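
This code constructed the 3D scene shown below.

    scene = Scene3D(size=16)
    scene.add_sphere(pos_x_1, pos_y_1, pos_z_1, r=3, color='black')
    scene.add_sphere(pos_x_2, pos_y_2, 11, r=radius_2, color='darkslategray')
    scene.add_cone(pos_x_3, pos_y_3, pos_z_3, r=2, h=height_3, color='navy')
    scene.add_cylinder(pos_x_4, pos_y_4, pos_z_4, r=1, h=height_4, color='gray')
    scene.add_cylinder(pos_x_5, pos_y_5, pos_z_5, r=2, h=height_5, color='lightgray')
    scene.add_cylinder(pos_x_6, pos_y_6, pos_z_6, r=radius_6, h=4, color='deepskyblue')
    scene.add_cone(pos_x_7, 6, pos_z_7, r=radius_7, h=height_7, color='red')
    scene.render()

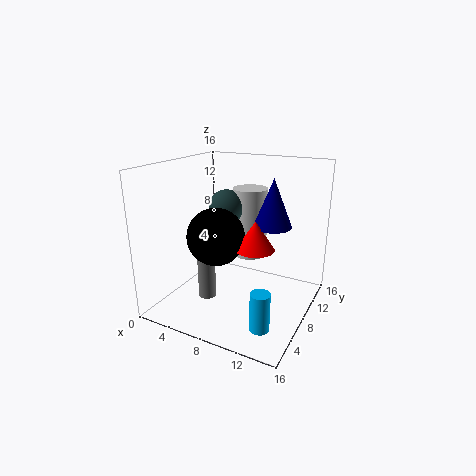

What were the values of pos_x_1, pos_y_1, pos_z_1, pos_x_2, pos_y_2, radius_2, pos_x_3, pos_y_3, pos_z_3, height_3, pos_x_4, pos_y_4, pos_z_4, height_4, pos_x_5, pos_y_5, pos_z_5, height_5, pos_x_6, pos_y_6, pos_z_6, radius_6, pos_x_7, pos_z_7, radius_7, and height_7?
pos_x_1 = 7
pos_y_1 = 5
pos_z_1 = 9
pos_x_2 = 6
pos_y_2 = 9
radius_2 = 2
pos_x_3 = 12
pos_y_3 = 8
pos_z_3 = 10
height_3 = 5
pos_x_4 = 5
pos_y_4 = 6
pos_z_4 = 1
height_4 = 5
pos_x_5 = 8
pos_y_5 = 11
pos_z_5 = 5
height_5 = 8
pos_x_6 = 13
pos_y_6 = 3
pos_z_6 = 1
radius_6 = 1
pos_x_7 = 11
pos_z_7 = 8
radius_7 = 2
height_7 = 3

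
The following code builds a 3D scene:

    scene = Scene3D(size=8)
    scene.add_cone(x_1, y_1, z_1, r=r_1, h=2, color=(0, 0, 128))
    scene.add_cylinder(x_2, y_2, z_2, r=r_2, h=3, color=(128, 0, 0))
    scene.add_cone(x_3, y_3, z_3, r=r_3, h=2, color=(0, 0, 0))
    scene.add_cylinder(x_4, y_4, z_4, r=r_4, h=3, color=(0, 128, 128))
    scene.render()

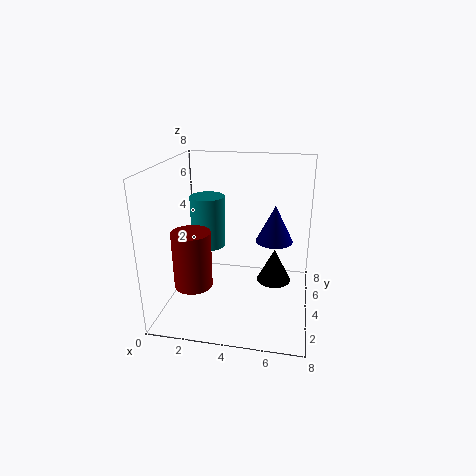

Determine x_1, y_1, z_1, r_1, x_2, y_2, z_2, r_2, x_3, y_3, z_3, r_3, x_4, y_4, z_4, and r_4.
x_1 = 6
y_1 = 4
z_1 = 4
r_1 = 1
x_2 = 2
y_2 = 2
z_2 = 2
r_2 = 1
x_3 = 6
y_3 = 5
z_3 = 1
r_3 = 1
x_4 = 2
y_4 = 5
z_4 = 3
r_4 = 1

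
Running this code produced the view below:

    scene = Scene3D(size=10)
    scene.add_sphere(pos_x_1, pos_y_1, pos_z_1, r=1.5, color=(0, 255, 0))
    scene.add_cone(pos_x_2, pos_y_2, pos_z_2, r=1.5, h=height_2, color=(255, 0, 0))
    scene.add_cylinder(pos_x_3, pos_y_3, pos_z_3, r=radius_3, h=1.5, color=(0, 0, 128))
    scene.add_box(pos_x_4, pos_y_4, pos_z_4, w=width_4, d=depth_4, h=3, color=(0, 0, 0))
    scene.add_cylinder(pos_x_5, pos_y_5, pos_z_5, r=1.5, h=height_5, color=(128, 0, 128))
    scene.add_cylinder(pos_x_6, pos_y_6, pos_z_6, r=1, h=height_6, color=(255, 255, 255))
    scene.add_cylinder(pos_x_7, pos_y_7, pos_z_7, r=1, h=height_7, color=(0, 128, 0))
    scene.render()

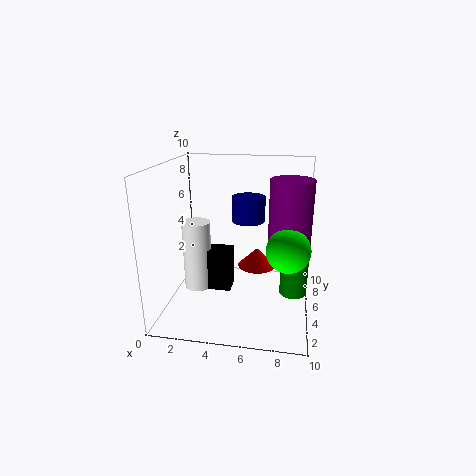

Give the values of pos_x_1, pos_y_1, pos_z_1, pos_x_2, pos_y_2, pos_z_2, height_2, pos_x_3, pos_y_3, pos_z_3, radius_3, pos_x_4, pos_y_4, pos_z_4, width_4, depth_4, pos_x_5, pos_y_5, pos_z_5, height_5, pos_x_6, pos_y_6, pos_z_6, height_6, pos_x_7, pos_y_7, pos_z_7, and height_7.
pos_x_1 = 8.5; pos_y_1 = 4.5; pos_z_1 = 4.5; pos_x_2 = 6; pos_y_2 = 8; pos_z_2 = 1.5; height_2 = 1.5; pos_x_3 = 6; pos_y_3 = 3; pos_z_3 = 7; radius_3 = 1; pos_x_4 = 1.5; pos_y_4 = 4.5; pos_z_4 = 1; width_4 = 3; depth_4 = 1.5; pos_x_5 = 8.5; pos_y_5 = 6; pos_z_5 = 4; height_5 = 5; pos_x_6 = 2; pos_y_6 = 5; pos_z_6 = 1; height_6 = 5; pos_x_7 = 9; pos_y_7 = 6; pos_z_7 = 0.5; height_7 = 3.5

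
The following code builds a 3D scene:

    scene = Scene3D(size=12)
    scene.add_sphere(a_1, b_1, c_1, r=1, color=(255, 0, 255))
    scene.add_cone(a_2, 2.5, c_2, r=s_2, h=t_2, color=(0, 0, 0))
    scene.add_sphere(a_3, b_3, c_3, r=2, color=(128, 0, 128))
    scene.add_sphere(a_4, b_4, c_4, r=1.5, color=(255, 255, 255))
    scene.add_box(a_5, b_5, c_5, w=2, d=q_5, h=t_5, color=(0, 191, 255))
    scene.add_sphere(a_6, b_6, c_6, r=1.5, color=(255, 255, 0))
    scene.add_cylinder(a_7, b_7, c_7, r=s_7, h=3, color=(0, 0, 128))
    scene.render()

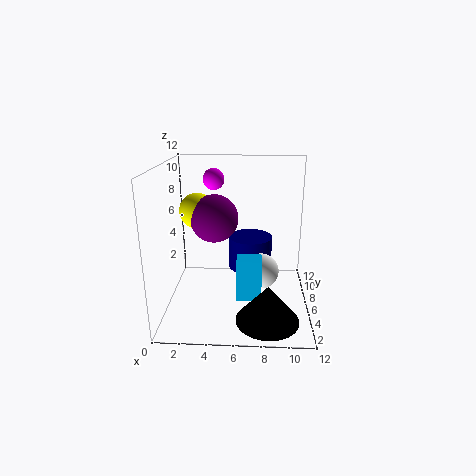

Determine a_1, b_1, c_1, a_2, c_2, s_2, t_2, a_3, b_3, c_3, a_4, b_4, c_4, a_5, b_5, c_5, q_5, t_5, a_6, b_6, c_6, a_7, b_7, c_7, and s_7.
a_1 = 3.5; b_1 = 10.5; c_1 = 10; a_2 = 8.5; c_2 = 0.5; s_2 = 2.5; t_2 = 3; a_3 = 4; b_3 = 6.5; c_3 = 7.5; a_4 = 8; b_4 = 6; c_4 = 3; a_5 = 6; b_5 = 3.5; c_5 = 1.5; q_5 = 1.5; t_5 = 3.5; a_6 = 2.5; b_6 = 7; c_6 = 8; a_7 = 7; b_7 = 9; c_7 = 2; s_7 = 2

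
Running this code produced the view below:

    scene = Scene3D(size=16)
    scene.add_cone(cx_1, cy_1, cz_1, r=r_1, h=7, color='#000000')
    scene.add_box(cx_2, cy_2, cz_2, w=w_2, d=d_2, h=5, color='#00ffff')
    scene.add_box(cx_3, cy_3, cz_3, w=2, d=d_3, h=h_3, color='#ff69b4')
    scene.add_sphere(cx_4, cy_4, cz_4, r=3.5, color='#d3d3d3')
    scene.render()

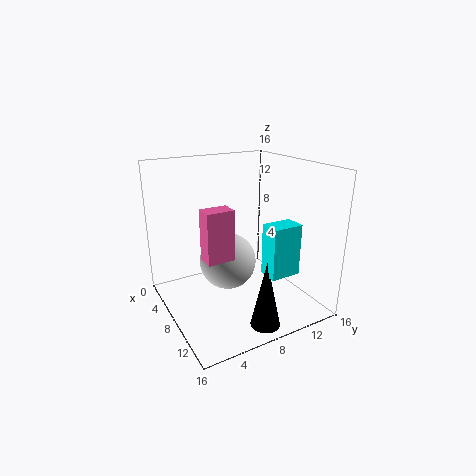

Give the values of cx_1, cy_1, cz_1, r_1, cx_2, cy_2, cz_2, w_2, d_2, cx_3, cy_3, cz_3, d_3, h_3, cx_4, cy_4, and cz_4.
cx_1 = 14.5; cy_1 = 7.5; cz_1 = 1; r_1 = 1.5; cx_2 = 13.5; cy_2 = 7.5; cz_2 = 6.5; w_2 = 2; d_2 = 3; cx_3 = 8; cy_3 = 3.5; cz_3 = 6.5; d_3 = 3; h_3 = 5.5; cx_4 = 4.5; cy_4 = 8.5; cz_4 = 3.5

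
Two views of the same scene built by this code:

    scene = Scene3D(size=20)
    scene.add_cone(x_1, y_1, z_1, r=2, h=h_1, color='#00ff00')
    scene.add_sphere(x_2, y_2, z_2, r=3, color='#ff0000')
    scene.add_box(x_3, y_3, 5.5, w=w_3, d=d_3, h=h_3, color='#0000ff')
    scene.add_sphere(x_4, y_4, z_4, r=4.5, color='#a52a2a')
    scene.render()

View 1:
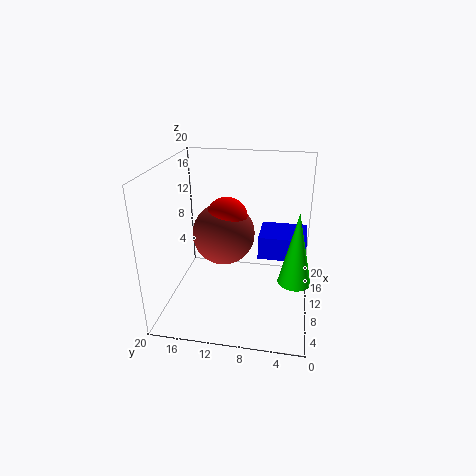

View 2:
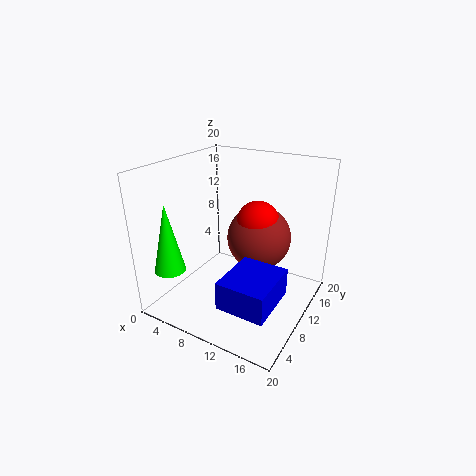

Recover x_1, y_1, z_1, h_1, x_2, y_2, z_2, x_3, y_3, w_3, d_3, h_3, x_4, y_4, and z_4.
x_1 = 4.5; y_1 = 2; z_1 = 7.5; h_1 = 9; x_2 = 12; y_2 = 12; z_2 = 12; x_3 = 12.5; y_3 = 0.5; w_3 = 6; d_3 = 7; h_3 = 3.5; x_4 = 12; y_4 = 12.5; z_4 = 9.5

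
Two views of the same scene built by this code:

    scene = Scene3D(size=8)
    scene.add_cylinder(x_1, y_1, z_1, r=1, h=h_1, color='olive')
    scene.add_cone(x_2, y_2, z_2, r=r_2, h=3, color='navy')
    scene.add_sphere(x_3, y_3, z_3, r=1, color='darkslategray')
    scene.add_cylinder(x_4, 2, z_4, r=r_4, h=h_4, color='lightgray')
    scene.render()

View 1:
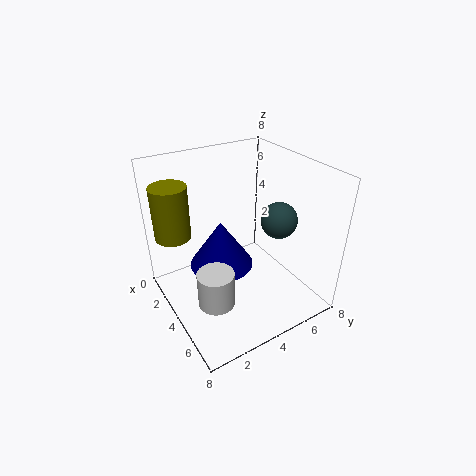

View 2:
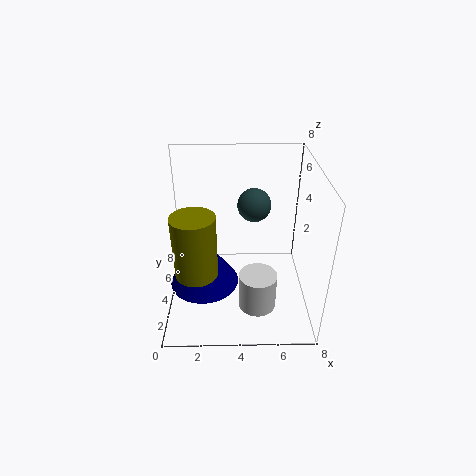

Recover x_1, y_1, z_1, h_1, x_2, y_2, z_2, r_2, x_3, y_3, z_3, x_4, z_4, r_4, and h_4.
x_1 = 2, y_1 = 1, z_1 = 4, h_1 = 3, x_2 = 2, y_2 = 4, z_2 = 1, r_2 = 2, x_3 = 5, y_3 = 6, z_3 = 5, x_4 = 5, z_4 = 1, r_4 = 1, h_4 = 2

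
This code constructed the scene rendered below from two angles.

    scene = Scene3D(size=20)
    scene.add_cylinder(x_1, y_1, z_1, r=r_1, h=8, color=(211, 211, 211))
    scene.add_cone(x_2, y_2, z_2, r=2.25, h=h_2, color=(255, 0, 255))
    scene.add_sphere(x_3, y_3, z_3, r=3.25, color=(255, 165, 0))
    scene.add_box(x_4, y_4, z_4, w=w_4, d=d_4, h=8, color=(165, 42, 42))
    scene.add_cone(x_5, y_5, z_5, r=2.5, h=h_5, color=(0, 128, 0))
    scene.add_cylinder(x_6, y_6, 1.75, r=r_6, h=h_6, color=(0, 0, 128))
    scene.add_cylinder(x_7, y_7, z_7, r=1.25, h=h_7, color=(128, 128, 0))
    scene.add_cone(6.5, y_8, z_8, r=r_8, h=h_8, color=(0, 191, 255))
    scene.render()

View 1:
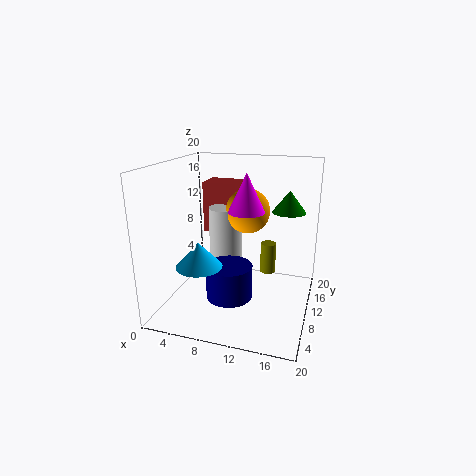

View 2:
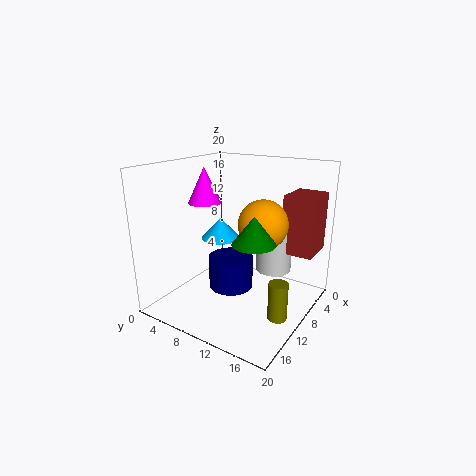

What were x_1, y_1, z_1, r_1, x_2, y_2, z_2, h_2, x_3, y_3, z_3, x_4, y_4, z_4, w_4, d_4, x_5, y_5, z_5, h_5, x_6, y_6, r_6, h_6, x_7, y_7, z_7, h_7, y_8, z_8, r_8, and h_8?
x_1 = 6.75; y_1 = 14; z_1 = 5; r_1 = 2.5; x_2 = 12.25; y_2 = 6.25; z_2 = 15; h_2 = 4.75; x_3 = 10.25; y_3 = 14; z_3 = 12.75; x_4 = 2.5; y_4 = 15.5; z_4 = 8.25; w_4 = 5.25; d_4 = 4.25; x_5 = 16; y_5 = 16; z_5 = 12.5; h_5 = 3.25; x_6 = 9.25; y_6 = 8.25; r_6 = 3.25; h_6 = 4.75; x_7 = 12.75; y_7 = 17.75; z_7 = 1.5; h_7 = 5; y_8 = 4.5; z_8 = 7.75; r_8 = 3; h_8 = 3.25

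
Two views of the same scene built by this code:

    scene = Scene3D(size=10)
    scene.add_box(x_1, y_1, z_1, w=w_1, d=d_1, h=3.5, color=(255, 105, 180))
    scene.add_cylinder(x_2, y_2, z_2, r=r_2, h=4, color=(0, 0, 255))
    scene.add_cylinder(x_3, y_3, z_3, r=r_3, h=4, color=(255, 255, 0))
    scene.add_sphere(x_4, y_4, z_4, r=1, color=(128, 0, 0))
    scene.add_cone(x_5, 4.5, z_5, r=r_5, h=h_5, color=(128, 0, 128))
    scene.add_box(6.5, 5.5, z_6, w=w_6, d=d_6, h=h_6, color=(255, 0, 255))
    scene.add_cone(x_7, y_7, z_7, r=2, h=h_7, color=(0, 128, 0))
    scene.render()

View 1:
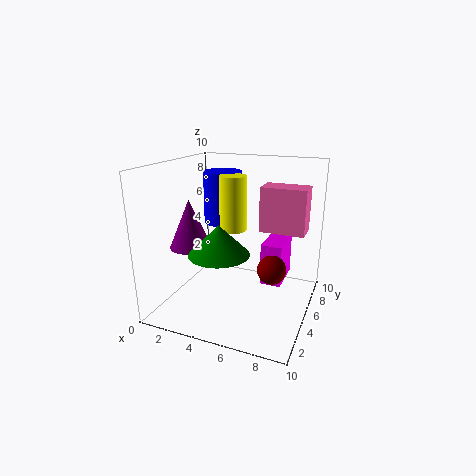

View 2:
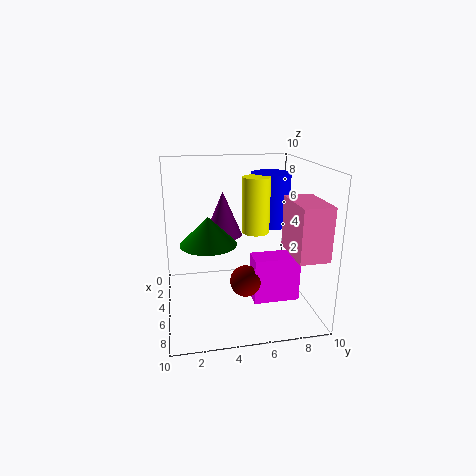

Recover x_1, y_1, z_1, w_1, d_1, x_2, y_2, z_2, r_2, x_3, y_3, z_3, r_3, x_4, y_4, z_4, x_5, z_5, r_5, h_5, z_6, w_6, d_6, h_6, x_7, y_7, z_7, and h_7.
x_1 = 5.5, y_1 = 8, z_1 = 4.5, w_1 = 3.5, d_1 = 2, x_2 = 2.5, y_2 = 8, z_2 = 5, r_2 = 1.5, x_3 = 4, y_3 = 6.5, z_3 = 5, r_3 = 1, x_4 = 7.5, y_4 = 5, z_4 = 3, x_5 = 1.5, z_5 = 4, r_5 = 1.5, h_5 = 3.5, z_6 = 1.5, w_6 = 1.5, d_6 = 3, h_6 = 3, x_7 = 4.5, y_7 = 3, z_7 = 4.5, h_7 = 2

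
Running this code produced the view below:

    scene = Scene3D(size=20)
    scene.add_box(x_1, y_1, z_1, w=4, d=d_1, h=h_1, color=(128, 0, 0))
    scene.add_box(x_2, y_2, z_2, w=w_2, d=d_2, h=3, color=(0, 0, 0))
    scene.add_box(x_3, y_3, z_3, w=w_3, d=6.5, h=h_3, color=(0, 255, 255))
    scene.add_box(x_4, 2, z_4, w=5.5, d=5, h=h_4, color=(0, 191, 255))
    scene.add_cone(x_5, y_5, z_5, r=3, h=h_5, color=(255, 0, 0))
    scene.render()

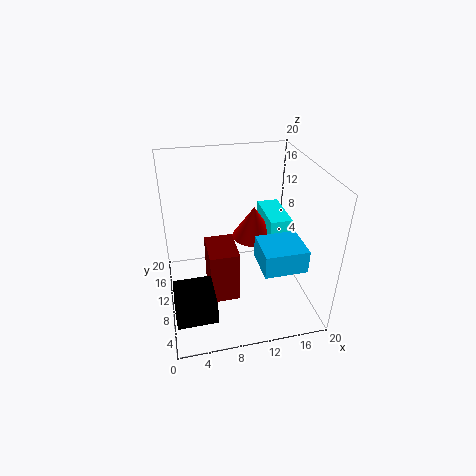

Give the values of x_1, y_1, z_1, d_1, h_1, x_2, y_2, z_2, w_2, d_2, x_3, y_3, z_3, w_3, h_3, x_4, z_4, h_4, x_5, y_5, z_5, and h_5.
x_1 = 5.5
y_1 = 6.5
z_1 = 2
d_1 = 5.5
h_1 = 7.5
x_2 = 0.5
y_2 = 1
z_2 = 4
w_2 = 5
d_2 = 5.5
x_3 = 14
y_3 = 8
z_3 = 9
w_3 = 3
h_3 = 4
x_4 = 11.5
z_4 = 9
h_4 = 3
x_5 = 12.5
y_5 = 11
z_5 = 9.5
h_5 = 4.5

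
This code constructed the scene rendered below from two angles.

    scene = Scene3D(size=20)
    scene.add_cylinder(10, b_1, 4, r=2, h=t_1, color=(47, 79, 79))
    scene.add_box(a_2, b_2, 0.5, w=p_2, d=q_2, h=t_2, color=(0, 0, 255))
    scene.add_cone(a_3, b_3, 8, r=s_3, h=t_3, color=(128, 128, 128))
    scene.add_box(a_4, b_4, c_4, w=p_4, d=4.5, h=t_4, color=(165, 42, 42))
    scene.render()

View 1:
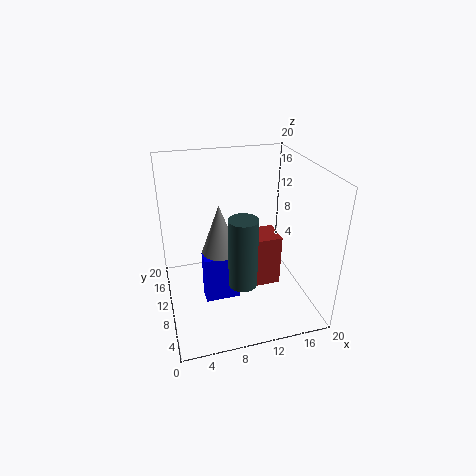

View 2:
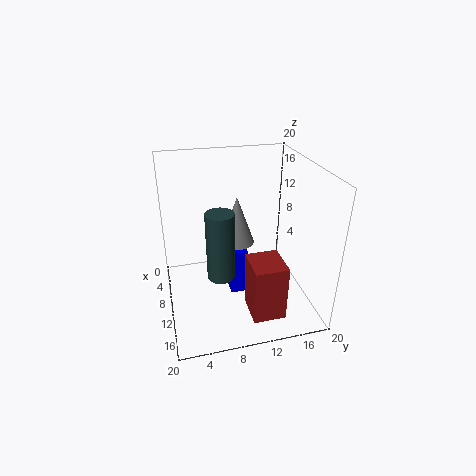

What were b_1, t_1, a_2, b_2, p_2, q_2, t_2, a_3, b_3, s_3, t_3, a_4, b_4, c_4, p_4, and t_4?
b_1 = 7.5; t_1 = 10; a_2 = 5; b_2 = 9; p_2 = 5; q_2 = 2.5; t_2 = 7; a_3 = 7.5; b_3 = 10.5; s_3 = 2.5; t_3 = 7; a_4 = 12; b_4 = 10.5; c_4 = 0.5; p_4 = 5; t_4 = 8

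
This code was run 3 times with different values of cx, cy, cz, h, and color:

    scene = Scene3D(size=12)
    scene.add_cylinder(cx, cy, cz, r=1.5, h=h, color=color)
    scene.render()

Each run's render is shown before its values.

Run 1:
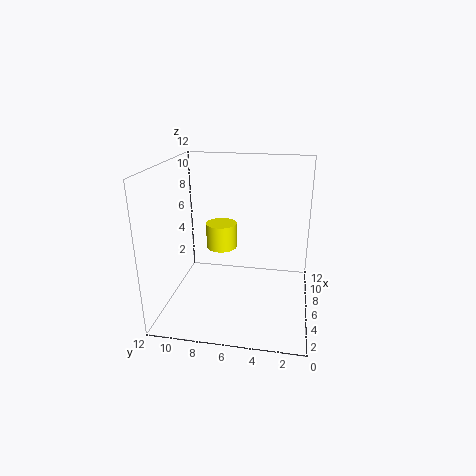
cx = 10.5; cy = 8.5; cz = 3; h = 2.5; color = 'yellow'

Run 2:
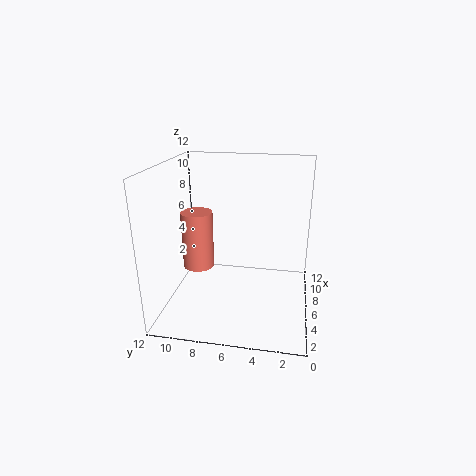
cx = 9; cy = 10.5; cz = 1.5; h = 5.5; color = 'salmon'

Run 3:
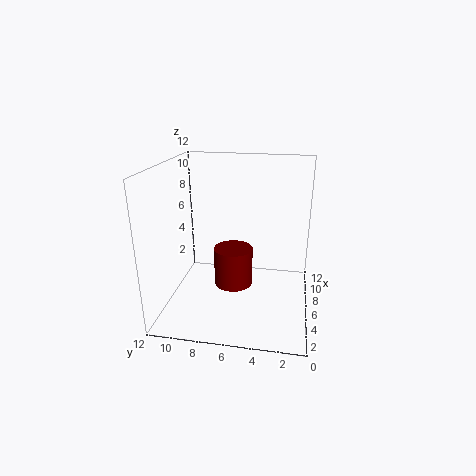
cx = 4; cy = 6; cz = 3; h = 3; color = 'maroon'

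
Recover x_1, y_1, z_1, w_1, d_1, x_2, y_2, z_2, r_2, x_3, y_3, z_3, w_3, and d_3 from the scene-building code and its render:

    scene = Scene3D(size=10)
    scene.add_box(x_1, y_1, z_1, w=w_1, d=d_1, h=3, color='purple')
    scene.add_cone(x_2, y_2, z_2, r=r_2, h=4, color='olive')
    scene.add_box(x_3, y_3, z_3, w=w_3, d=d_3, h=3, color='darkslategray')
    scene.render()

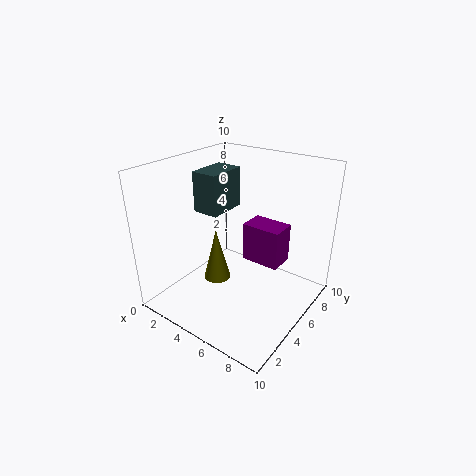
x_1 = 4
y_1 = 7
z_1 = 2
w_1 = 3
d_1 = 2
x_2 = 3
y_2 = 5
z_2 = 1
r_2 = 1
x_3 = 1
y_3 = 5
z_3 = 6
w_3 = 2
d_3 = 3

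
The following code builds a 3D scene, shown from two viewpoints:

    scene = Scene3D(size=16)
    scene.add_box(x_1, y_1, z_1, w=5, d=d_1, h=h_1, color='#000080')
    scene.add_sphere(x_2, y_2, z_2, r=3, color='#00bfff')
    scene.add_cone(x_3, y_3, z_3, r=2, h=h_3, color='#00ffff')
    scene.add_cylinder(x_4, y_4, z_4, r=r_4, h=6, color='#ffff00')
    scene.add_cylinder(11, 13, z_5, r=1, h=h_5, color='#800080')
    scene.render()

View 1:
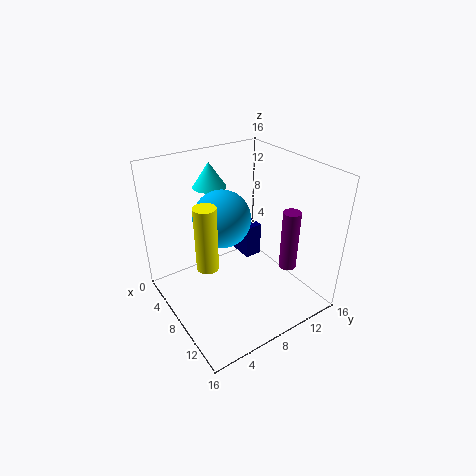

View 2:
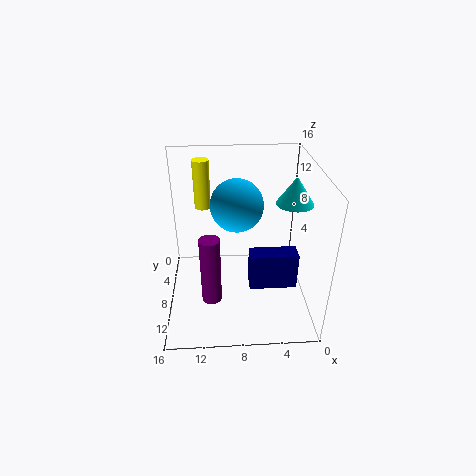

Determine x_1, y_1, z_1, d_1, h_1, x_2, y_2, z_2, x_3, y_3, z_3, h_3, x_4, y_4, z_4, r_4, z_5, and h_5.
x_1 = 2
y_1 = 10
z_1 = 4
d_1 = 2
h_1 = 4
x_2 = 8
y_2 = 6
z_2 = 11
x_3 = 2
y_3 = 8
z_3 = 12
h_3 = 3
x_4 = 12
y_4 = 2
z_4 = 9
r_4 = 1
z_5 = 4
h_5 = 7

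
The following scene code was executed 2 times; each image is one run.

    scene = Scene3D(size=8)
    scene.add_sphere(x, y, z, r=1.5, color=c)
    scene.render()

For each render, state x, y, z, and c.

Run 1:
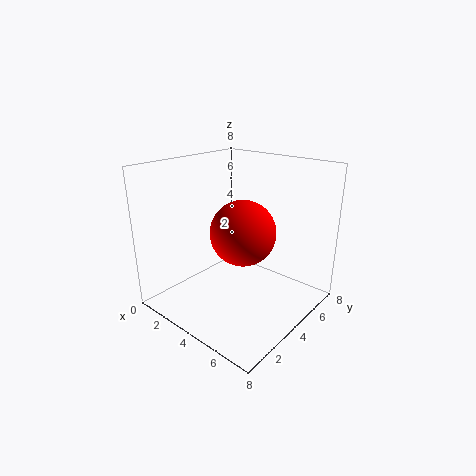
x = 6; y = 2; z = 5.5; c = 'red'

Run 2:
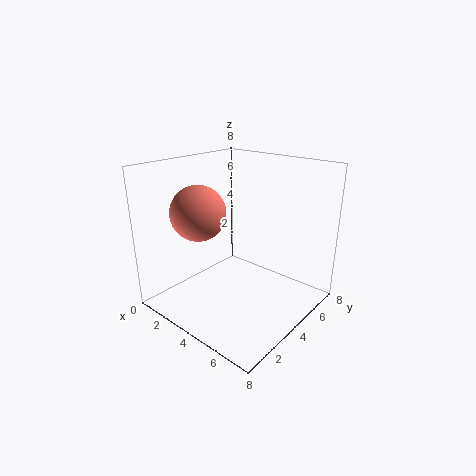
x = 2.5; y = 2.5; z = 5.5; c = 'salmon'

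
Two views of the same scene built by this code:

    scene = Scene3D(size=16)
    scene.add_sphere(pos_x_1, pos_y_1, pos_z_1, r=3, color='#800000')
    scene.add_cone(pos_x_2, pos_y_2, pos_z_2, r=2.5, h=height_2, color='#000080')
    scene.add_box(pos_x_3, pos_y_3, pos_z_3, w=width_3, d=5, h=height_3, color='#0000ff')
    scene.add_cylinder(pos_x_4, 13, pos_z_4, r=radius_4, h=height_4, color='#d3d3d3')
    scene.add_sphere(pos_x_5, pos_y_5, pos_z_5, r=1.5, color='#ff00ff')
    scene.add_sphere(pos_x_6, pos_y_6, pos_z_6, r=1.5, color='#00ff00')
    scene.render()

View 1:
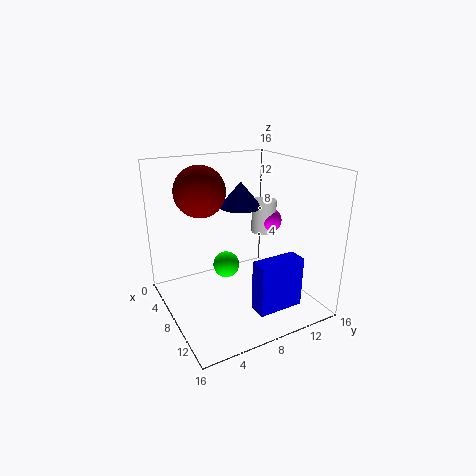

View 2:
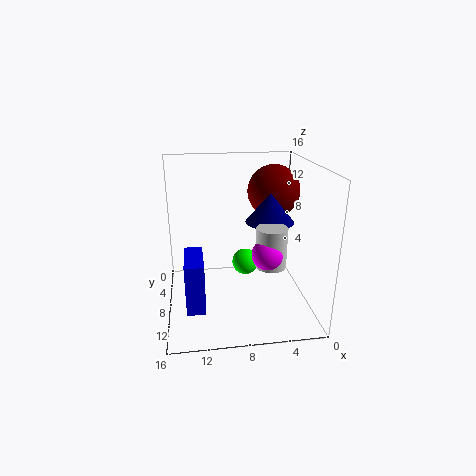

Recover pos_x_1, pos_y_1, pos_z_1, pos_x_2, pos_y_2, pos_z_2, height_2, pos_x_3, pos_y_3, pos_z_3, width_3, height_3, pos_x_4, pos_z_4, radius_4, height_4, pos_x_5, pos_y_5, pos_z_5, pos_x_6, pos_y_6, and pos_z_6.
pos_x_1 = 3.5
pos_y_1 = 5.5
pos_z_1 = 12.5
pos_x_2 = 5
pos_y_2 = 10
pos_z_2 = 10.5
height_2 = 3
pos_x_3 = 12
pos_y_3 = 7.5
pos_z_3 = 1.5
width_3 = 2
height_3 = 5.5
pos_x_4 = 5.5
pos_z_4 = 7
radius_4 = 1.5
height_4 = 4
pos_x_5 = 6
pos_y_5 = 13.5
pos_z_5 = 8.5
pos_x_6 = 7
pos_y_6 = 7
pos_z_6 = 4.5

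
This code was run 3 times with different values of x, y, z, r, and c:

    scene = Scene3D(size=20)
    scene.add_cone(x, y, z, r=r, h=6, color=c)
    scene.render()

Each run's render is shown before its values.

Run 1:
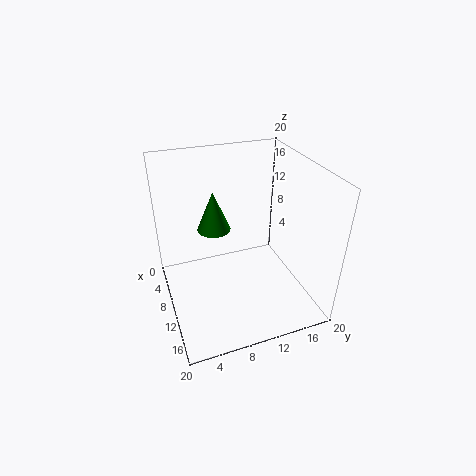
x = 5; y = 8; z = 9; r = 2.5; c = 'green'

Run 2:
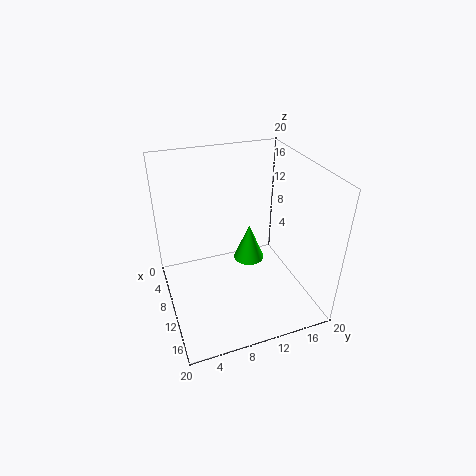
x = 4.5; y = 14; z = 2; r = 2.5; c = 'lime'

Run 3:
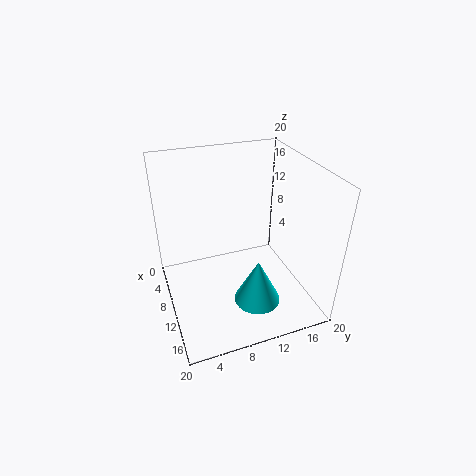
x = 16; y = 10.5; z = 4; r = 3; c = 'cyan'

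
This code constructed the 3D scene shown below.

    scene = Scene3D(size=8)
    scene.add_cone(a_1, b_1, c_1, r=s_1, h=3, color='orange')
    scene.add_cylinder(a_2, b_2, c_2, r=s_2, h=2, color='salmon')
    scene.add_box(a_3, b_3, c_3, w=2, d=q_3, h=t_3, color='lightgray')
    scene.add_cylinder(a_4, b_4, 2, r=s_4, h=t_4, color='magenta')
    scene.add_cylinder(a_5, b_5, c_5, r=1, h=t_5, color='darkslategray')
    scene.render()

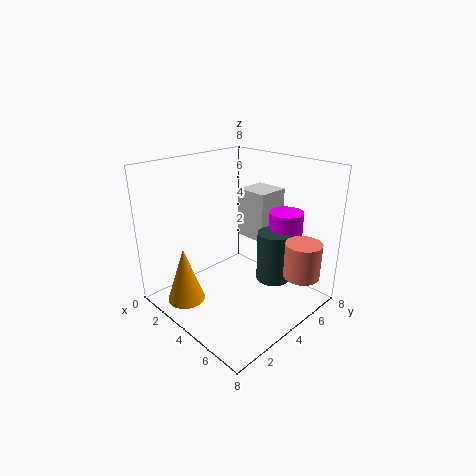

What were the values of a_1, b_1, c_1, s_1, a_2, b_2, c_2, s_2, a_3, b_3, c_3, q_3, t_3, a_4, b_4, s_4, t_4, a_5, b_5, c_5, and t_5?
a_1 = 3
b_1 = 1
c_1 = 1
s_1 = 1
a_2 = 7
b_2 = 6
c_2 = 2
s_2 = 1
a_3 = 2
b_3 = 6
c_3 = 3
q_3 = 2
t_3 = 3
a_4 = 5
b_4 = 7
s_4 = 1
t_4 = 3
a_5 = 5
b_5 = 6
c_5 = 1
t_5 = 3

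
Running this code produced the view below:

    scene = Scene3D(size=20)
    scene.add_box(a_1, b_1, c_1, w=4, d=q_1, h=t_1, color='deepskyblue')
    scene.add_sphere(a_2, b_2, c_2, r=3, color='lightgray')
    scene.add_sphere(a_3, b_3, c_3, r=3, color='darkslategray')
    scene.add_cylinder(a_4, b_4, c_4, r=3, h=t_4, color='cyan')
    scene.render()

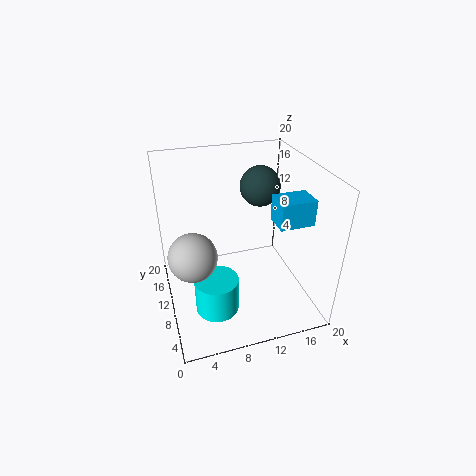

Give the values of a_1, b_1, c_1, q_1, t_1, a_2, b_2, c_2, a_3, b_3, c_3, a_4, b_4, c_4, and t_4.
a_1 = 12
b_1 = 1
c_1 = 16
q_1 = 3
t_1 = 3
a_2 = 3
b_2 = 6
c_2 = 11
a_3 = 15
b_3 = 15
c_3 = 15
a_4 = 6
b_4 = 7
c_4 = 1
t_4 = 5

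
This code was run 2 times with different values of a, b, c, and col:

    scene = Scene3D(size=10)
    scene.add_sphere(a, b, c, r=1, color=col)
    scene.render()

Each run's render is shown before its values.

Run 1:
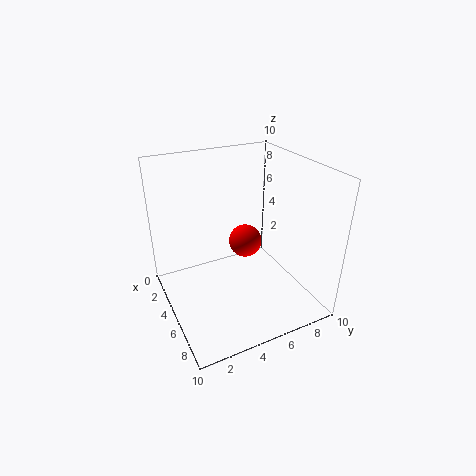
a = 7; b = 4.5; c = 6; col = 'red'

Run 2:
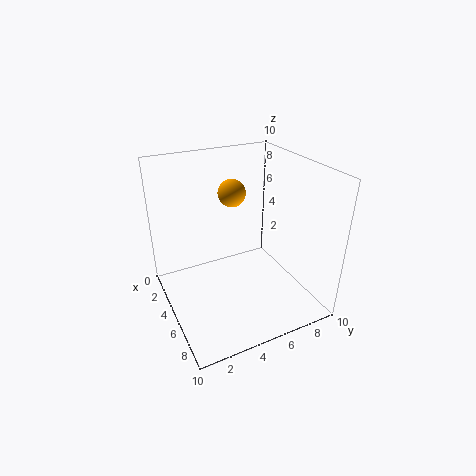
a = 3; b = 5.5; c = 7.5; col = 'orange'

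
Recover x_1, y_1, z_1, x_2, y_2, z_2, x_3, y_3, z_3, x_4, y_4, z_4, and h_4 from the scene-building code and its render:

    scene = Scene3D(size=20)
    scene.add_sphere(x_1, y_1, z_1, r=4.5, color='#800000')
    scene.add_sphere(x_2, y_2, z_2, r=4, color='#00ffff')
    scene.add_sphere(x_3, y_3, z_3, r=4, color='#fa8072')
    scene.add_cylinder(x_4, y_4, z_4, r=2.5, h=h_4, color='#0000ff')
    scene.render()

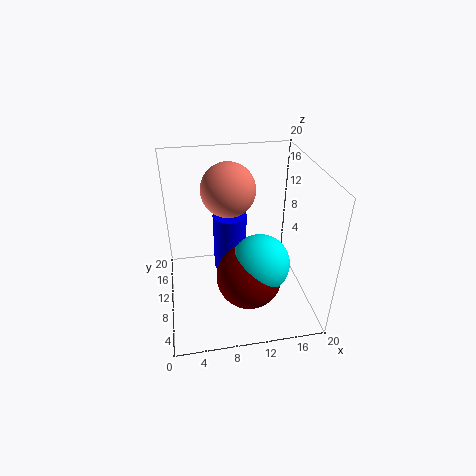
x_1 = 11
y_1 = 7
z_1 = 5.5
x_2 = 12.5
y_2 = 7
z_2 = 7.5
x_3 = 9.5
y_3 = 15
z_3 = 15
x_4 = 9.5
y_4 = 14
z_4 = 2.5
h_4 = 9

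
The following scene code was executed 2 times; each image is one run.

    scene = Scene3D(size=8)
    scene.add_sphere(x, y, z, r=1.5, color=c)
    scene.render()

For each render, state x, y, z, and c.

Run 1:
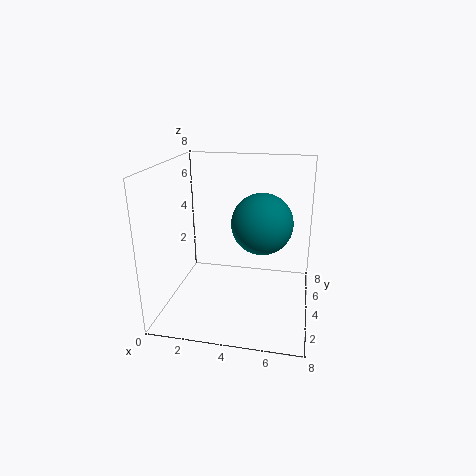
x = 5.5; y = 2.5; z = 5.5; c = 'teal'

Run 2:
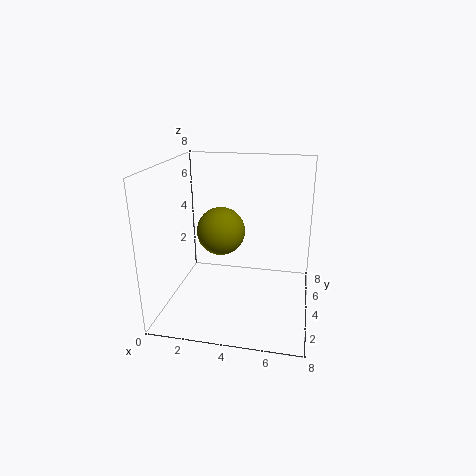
x = 2.5; y = 6; z = 3.5; c = 'olive'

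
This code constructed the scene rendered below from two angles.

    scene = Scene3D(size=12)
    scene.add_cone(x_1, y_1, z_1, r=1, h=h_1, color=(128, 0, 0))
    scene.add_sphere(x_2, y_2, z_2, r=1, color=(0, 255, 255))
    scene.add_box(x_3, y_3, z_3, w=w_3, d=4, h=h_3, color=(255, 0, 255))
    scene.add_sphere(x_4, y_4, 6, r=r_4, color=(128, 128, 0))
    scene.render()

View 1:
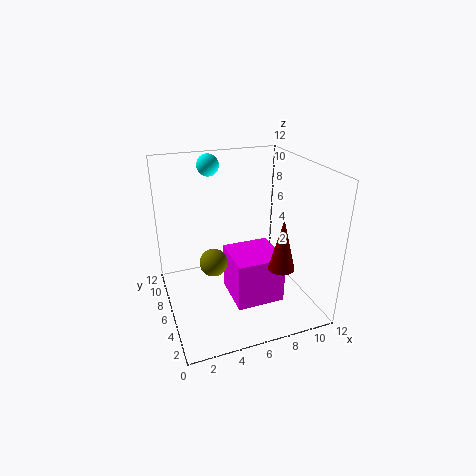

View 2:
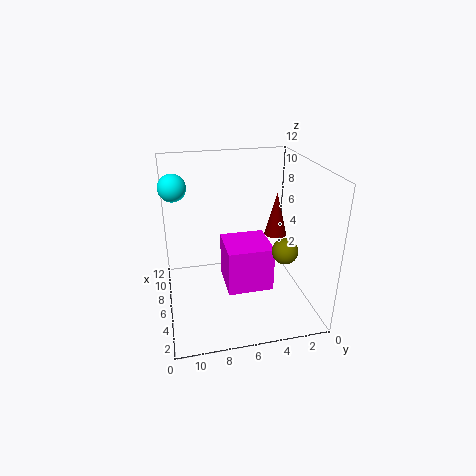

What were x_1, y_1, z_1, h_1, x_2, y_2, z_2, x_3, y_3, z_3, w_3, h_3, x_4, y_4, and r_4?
x_1 = 8
y_1 = 2
z_1 = 5
h_1 = 4
x_2 = 5
y_2 = 11
z_2 = 11
x_3 = 5
y_3 = 3
z_3 = 1
w_3 = 4
h_3 = 4
x_4 = 3
y_4 = 3
r_4 = 1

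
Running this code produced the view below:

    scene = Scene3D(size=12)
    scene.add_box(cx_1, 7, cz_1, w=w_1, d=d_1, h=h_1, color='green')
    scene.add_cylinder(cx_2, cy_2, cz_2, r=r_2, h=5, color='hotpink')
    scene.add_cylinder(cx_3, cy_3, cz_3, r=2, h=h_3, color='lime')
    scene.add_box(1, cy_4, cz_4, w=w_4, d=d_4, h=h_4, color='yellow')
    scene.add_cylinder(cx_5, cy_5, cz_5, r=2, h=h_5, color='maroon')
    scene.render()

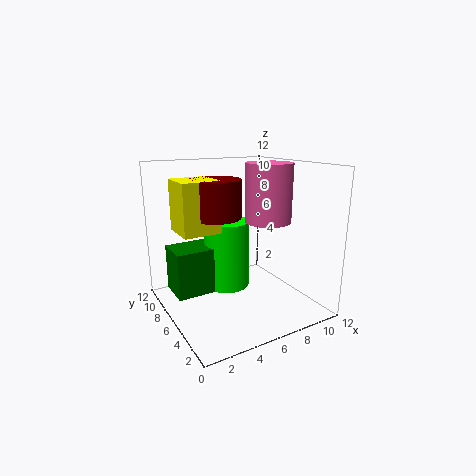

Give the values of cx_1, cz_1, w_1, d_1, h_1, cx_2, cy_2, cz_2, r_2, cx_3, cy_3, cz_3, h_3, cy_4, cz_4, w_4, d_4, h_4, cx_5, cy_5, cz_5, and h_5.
cx_1 = 1, cz_1 = 1, w_1 = 4, d_1 = 3, h_1 = 4, cx_2 = 9, cy_2 = 6, cz_2 = 7, r_2 = 2, cx_3 = 6, cy_3 = 8, cz_3 = 1, h_3 = 6, cy_4 = 5, cz_4 = 7, w_4 = 3, d_4 = 3, h_4 = 4, cx_5 = 4, cy_5 = 6, cz_5 = 8, h_5 = 3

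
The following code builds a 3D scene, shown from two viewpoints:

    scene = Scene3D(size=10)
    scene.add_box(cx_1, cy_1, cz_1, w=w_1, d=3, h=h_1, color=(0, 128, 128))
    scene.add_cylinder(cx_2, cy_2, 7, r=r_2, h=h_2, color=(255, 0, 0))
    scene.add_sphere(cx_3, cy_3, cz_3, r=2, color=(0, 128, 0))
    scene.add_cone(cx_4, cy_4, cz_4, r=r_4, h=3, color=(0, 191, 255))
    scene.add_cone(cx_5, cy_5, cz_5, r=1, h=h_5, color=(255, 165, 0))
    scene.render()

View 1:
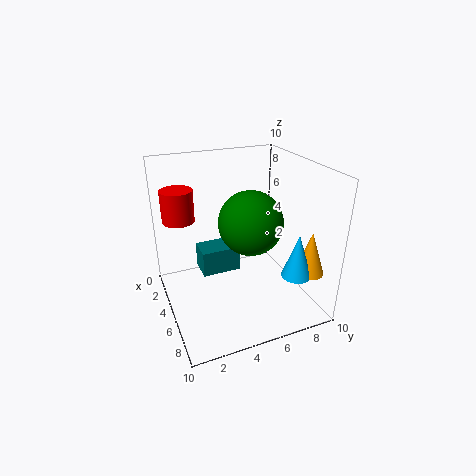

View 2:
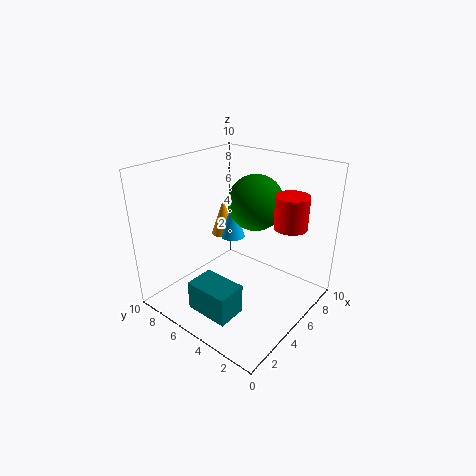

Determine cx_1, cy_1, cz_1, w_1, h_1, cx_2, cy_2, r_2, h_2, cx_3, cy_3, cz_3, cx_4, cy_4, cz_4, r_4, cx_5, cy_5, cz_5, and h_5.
cx_1 = 1, cy_1 = 3, cz_1 = 1, w_1 = 2, h_1 = 2, cx_2 = 5, cy_2 = 1, r_2 = 1, h_2 = 2, cx_3 = 7, cy_3 = 5, cz_3 = 7, cx_4 = 8, cy_4 = 8, cz_4 = 3, r_4 = 1, cx_5 = 8, cy_5 = 9, cz_5 = 3, h_5 = 3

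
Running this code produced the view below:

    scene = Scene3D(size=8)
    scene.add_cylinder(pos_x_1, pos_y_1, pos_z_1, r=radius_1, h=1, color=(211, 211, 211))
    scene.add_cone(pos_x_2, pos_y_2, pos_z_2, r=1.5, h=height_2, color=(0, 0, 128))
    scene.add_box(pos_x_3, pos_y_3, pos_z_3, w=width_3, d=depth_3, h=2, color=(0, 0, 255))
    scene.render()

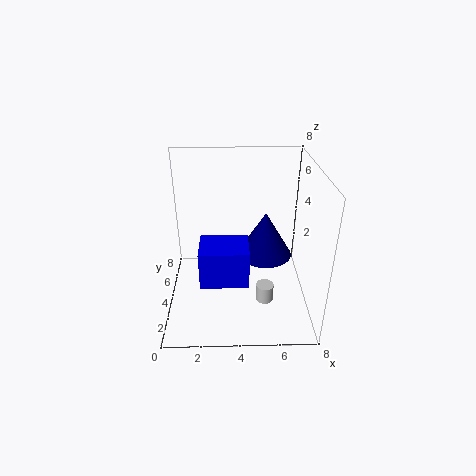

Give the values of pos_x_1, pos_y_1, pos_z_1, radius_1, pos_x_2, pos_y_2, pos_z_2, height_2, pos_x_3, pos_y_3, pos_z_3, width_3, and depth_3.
pos_x_1 = 5.5; pos_y_1 = 3; pos_z_1 = 0.5; radius_1 = 0.5; pos_x_2 = 5.5; pos_y_2 = 4; pos_z_2 = 3; height_2 = 2.5; pos_x_3 = 2; pos_y_3 = 1.5; pos_z_3 = 2.5; width_3 = 2.5; depth_3 = 2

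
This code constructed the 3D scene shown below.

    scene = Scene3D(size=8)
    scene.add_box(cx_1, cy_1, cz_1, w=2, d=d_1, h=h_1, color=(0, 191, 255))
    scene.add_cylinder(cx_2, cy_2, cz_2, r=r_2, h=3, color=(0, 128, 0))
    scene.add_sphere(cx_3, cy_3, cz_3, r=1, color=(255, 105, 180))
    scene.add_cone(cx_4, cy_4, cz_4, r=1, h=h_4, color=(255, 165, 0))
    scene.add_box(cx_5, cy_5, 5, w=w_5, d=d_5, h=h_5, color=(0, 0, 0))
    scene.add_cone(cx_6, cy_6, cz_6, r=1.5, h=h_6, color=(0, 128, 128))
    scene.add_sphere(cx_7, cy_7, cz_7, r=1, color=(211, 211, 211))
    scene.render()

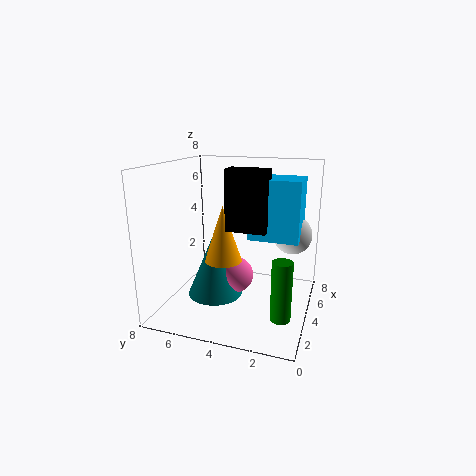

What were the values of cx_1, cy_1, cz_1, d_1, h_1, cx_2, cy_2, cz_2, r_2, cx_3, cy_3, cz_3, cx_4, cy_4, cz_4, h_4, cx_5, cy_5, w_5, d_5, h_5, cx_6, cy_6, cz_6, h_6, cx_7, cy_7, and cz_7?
cx_1 = 2.5
cy_1 = 0.5
cz_1 = 4.5
d_1 = 2.5
h_1 = 3
cx_2 = 1.5
cy_2 = 1
cz_2 = 1
r_2 = 0.5
cx_3 = 3.5
cy_3 = 4
cz_3 = 2
cx_4 = 3
cy_4 = 4.5
cz_4 = 3
h_4 = 3
cx_5 = 2
cy_5 = 2
w_5 = 1
d_5 = 2
h_5 = 3
cx_6 = 3
cy_6 = 5
cz_6 = 1
h_6 = 3.5
cx_7 = 4
cy_7 = 1
cz_7 = 4.5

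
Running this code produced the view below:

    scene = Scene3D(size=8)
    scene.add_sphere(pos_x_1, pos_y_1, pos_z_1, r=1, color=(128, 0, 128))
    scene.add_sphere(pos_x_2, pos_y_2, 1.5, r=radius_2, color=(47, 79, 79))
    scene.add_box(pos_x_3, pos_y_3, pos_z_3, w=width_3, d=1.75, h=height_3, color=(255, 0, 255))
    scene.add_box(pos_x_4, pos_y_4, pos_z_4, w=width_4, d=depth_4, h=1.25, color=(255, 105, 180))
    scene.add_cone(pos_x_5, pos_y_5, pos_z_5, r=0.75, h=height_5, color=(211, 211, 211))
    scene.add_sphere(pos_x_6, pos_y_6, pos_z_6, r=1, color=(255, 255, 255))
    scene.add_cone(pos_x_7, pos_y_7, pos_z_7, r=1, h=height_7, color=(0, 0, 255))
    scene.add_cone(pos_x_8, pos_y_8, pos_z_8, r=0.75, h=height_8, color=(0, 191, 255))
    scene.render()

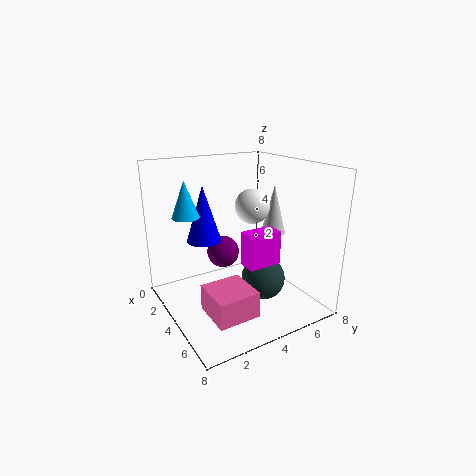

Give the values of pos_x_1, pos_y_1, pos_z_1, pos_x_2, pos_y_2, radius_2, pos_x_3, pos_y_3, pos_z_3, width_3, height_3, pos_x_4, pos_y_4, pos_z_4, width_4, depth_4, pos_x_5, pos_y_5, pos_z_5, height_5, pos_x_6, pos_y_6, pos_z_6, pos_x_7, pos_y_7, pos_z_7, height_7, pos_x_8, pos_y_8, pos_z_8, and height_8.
pos_x_1 = 1.75; pos_y_1 = 4.25; pos_z_1 = 2.25; pos_x_2 = 4.75; pos_y_2 = 5.25; radius_2 = 1.25; pos_x_3 = 5.5; pos_y_3 = 3.25; pos_z_3 = 3.25; width_3 = 1; height_3 = 1.75; pos_x_4 = 6; pos_y_4 = 0.75; pos_z_4 = 1.75; width_4 = 2; depth_4 = 2; pos_x_5 = 3.25; pos_y_5 = 7; pos_z_5 = 3.5; height_5 = 3; pos_x_6 = 3.5; pos_y_6 = 5.25; pos_z_6 = 5.5; pos_x_7 = 2.25; pos_y_7 = 2.75; pos_z_7 = 3.5; height_7 = 3.25; pos_x_8 = 2.75; pos_y_8 = 1.5; pos_z_8 = 5.25; height_8 = 2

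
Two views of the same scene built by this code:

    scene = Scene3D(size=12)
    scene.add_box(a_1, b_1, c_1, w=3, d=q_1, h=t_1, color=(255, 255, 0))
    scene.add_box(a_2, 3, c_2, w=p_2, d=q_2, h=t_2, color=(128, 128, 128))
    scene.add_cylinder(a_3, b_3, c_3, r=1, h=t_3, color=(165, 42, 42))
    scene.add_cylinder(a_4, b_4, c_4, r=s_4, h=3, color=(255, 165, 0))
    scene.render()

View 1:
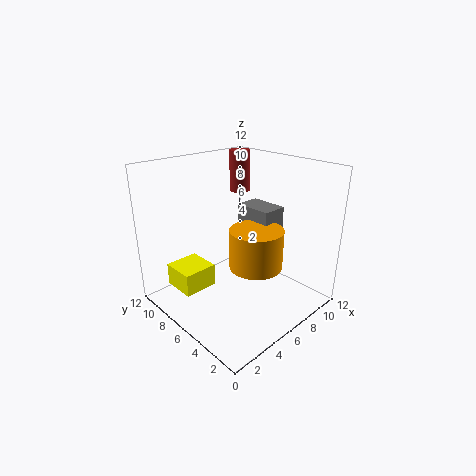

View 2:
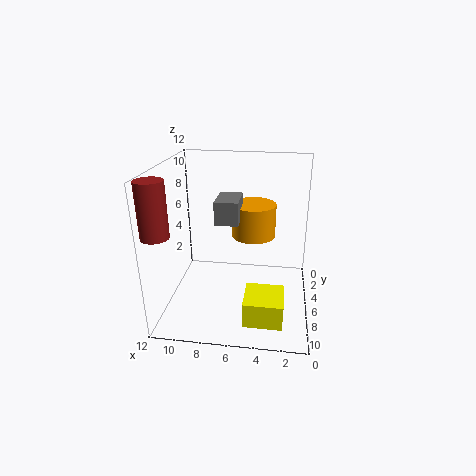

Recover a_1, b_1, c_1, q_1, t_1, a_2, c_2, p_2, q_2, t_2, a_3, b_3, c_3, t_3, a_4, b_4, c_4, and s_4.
a_1 = 2
b_1 = 8
c_1 = 1
q_1 = 3
t_1 = 2
a_2 = 6
c_2 = 7
p_2 = 2
q_2 = 3
t_2 = 2
a_3 = 11
b_3 = 11
c_3 = 8
t_3 = 4
a_4 = 5
b_4 = 3
c_4 = 5
s_4 = 2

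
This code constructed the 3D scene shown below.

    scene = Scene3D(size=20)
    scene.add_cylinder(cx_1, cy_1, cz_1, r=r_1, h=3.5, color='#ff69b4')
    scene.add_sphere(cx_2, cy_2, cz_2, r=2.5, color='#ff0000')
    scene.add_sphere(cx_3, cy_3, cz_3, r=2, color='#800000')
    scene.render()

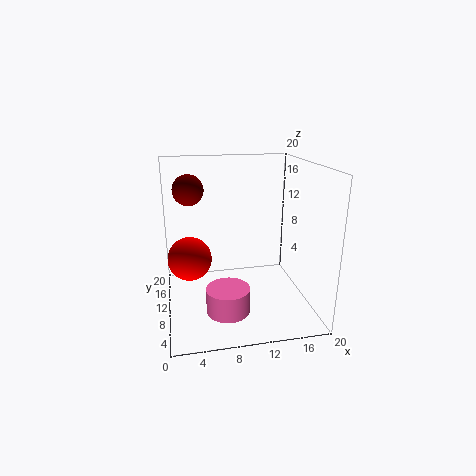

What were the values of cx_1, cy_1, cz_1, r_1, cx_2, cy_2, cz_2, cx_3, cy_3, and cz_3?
cx_1 = 8; cy_1 = 7; cz_1 = 0.5; r_1 = 3; cx_2 = 3; cy_2 = 3.5; cz_2 = 10.5; cx_3 = 3.5; cy_3 = 10; cz_3 = 17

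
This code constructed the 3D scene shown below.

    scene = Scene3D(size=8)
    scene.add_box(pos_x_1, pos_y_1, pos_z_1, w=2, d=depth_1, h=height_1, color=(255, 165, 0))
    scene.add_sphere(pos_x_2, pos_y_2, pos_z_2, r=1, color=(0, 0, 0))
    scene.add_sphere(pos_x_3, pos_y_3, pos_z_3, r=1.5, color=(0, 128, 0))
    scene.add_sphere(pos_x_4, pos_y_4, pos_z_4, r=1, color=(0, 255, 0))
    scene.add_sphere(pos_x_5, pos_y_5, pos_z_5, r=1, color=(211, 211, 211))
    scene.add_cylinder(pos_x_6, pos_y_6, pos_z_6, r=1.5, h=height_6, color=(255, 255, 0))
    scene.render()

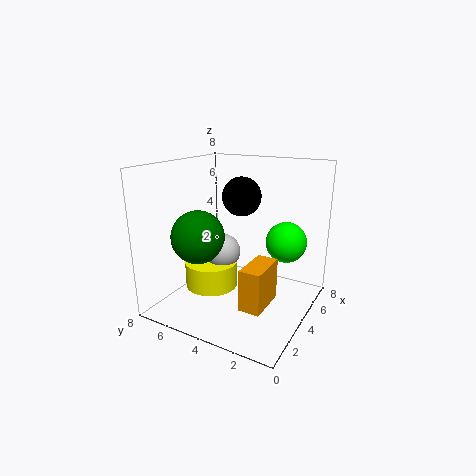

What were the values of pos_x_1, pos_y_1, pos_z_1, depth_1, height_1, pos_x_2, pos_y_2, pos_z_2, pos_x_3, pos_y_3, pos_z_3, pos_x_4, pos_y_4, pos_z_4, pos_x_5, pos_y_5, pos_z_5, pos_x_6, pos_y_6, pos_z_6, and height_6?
pos_x_1 = 0.5, pos_y_1 = 1, pos_z_1 = 2, depth_1 = 1, height_1 = 2, pos_x_2 = 3.5, pos_y_2 = 3.5, pos_z_2 = 6.5, pos_x_3 = 3, pos_y_3 = 6, pos_z_3 = 4, pos_x_4 = 3.5, pos_y_4 = 1, pos_z_4 = 4.5, pos_x_5 = 4, pos_y_5 = 5, pos_z_5 = 3, pos_x_6 = 3.5, pos_y_6 = 5.5, pos_z_6 = 1, height_6 = 1.5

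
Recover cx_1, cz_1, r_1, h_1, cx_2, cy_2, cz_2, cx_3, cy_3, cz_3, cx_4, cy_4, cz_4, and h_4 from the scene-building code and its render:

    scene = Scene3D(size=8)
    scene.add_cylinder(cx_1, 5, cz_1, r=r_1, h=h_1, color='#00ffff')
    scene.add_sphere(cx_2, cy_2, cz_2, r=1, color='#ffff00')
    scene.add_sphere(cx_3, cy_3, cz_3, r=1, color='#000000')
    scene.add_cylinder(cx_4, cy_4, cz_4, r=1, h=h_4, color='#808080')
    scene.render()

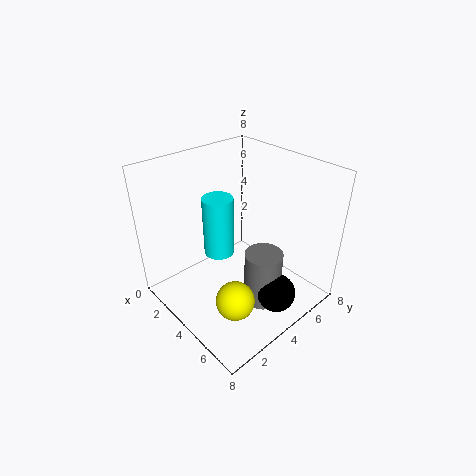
cx_1 = 1; cz_1 = 1; r_1 = 1; h_1 = 4; cx_2 = 6; cy_2 = 2; cz_2 = 2; cx_3 = 7; cy_3 = 4; cz_3 = 2; cx_4 = 6; cy_4 = 4; cz_4 = 1; h_4 = 3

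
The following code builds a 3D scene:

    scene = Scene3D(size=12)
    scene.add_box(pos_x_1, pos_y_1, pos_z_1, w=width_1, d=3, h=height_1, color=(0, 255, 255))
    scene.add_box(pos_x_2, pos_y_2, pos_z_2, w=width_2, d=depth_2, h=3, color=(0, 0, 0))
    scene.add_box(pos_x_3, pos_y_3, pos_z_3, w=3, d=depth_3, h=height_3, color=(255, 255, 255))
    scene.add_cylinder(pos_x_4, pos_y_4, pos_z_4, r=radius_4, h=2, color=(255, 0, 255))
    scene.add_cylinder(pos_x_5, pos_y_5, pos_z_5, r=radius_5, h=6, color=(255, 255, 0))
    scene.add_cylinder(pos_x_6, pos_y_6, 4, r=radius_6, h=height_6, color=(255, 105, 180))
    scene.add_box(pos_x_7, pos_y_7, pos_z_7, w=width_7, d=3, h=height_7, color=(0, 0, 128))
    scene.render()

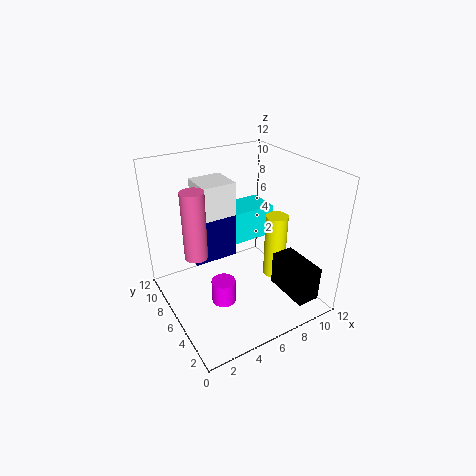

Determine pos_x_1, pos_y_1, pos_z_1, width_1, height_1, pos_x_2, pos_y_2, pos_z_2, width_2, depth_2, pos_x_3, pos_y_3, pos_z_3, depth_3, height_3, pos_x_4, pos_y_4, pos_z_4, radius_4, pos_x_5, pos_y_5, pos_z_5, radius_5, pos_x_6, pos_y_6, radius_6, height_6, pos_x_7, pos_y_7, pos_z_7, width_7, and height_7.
pos_x_1 = 7
pos_y_1 = 8
pos_z_1 = 4
width_1 = 4
height_1 = 3
pos_x_2 = 9
pos_y_2 = 1
pos_z_2 = 1
width_2 = 2
depth_2 = 4
pos_x_3 = 4
pos_y_3 = 8
pos_z_3 = 7
depth_3 = 3
height_3 = 3
pos_x_4 = 4
pos_y_4 = 5
pos_z_4 = 1
radius_4 = 1
pos_x_5 = 10
pos_y_5 = 6
pos_z_5 = 1
radius_5 = 1
pos_x_6 = 3
pos_y_6 = 8
radius_6 = 1
height_6 = 6
pos_x_7 = 3
pos_y_7 = 8
pos_z_7 = 3
width_7 = 4
height_7 = 4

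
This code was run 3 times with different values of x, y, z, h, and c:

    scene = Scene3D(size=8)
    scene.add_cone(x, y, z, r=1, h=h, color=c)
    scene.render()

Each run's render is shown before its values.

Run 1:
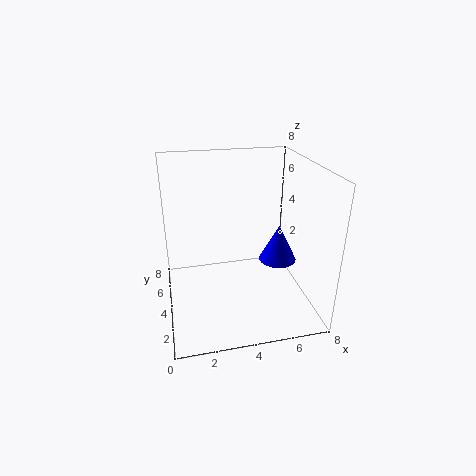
x = 6, y = 3, z = 3, h = 2, c = 'blue'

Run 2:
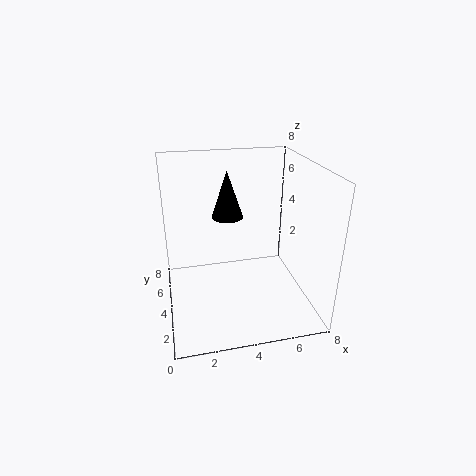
x = 4, y = 7, z = 4, h = 3, c = 'black'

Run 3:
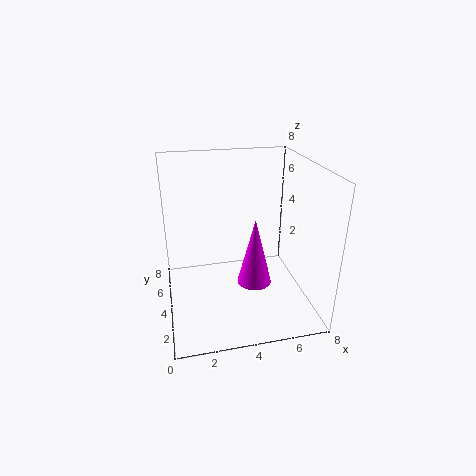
x = 5, y = 4, z = 1, h = 4, c = 'magenta'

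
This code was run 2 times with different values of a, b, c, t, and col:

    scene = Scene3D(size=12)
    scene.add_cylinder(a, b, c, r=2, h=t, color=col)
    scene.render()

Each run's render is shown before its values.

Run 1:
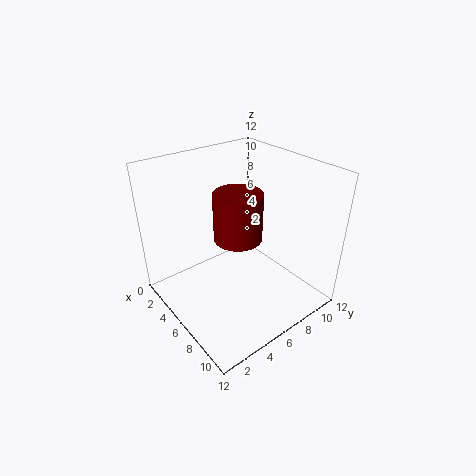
a = 6
b = 6
c = 6
t = 4
col = 'maroon'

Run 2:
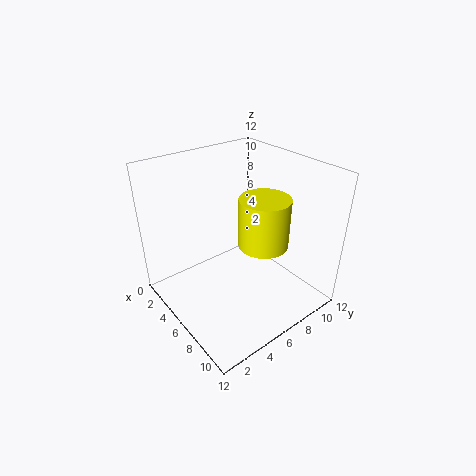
a = 8
b = 7
c = 6
t = 4
col = 'yellow'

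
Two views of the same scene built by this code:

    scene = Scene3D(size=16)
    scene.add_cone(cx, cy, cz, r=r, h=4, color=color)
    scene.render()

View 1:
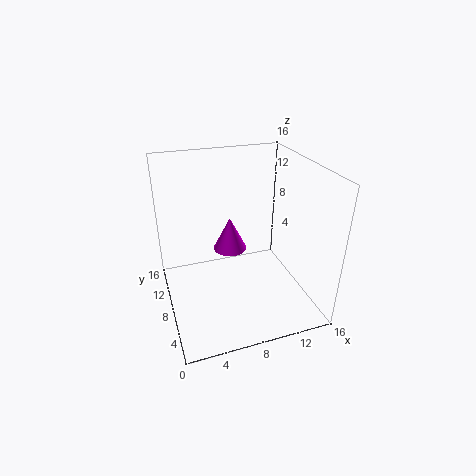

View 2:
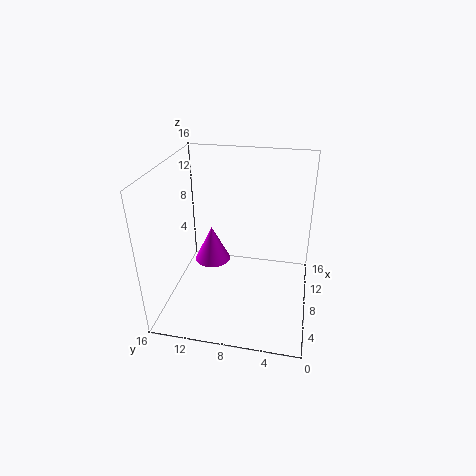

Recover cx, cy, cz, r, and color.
cx = 8
cy = 11
cz = 5
r = 2
color = 'magenta'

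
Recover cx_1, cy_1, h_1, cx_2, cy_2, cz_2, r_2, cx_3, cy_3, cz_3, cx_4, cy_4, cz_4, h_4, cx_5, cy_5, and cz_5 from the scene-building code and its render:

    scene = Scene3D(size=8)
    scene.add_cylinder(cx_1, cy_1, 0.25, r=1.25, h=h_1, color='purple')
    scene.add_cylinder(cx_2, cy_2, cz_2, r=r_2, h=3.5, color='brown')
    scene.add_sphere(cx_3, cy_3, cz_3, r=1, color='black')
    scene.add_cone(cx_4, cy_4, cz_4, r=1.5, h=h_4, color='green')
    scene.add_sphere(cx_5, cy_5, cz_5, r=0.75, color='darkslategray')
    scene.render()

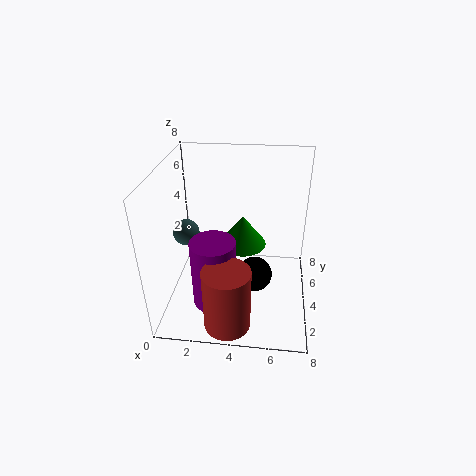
cx_1 = 2.75
cy_1 = 3
h_1 = 4
cx_2 = 3.75
cy_2 = 1.25
cz_2 = 0.25
r_2 = 1.25
cx_3 = 5
cy_3 = 3.75
cz_3 = 1.75
cx_4 = 4
cy_4 = 6.5
cz_4 = 2
h_4 = 2
cx_5 = 1
cy_5 = 4.25
cz_5 = 4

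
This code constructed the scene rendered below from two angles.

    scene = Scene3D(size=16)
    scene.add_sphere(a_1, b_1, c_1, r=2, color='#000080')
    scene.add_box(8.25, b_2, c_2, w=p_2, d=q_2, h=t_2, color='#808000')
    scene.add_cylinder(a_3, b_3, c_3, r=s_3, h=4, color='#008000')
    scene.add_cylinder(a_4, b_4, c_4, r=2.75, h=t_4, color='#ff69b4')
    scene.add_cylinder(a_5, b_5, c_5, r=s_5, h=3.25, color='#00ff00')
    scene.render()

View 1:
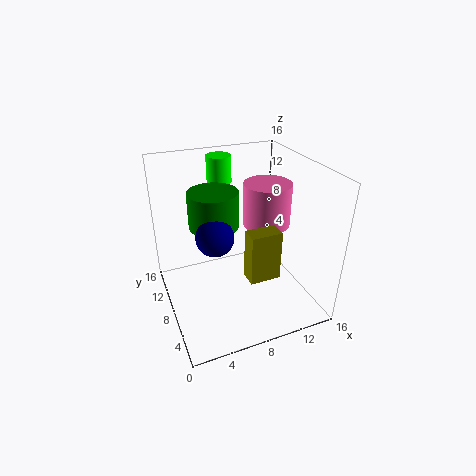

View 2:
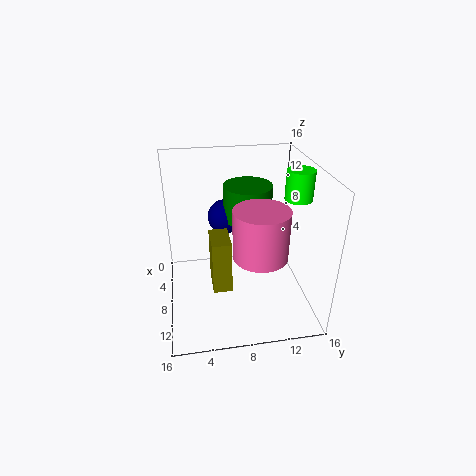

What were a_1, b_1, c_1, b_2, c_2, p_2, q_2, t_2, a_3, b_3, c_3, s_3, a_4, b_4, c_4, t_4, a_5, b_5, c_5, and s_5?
a_1 = 5; b_1 = 7; c_1 = 9.25; b_2 = 4.75; c_2 = 3.75; p_2 = 3.5; q_2 = 2; t_2 = 5.75; a_3 = 5.75; b_3 = 9.5; c_3 = 9.25; s_3 = 2.75; a_4 = 12.25; b_4 = 9.5; c_4 = 8.25; t_4 = 5; a_5 = 8.25; b_5 = 14.5; c_5 = 12.25; s_5 = 1.5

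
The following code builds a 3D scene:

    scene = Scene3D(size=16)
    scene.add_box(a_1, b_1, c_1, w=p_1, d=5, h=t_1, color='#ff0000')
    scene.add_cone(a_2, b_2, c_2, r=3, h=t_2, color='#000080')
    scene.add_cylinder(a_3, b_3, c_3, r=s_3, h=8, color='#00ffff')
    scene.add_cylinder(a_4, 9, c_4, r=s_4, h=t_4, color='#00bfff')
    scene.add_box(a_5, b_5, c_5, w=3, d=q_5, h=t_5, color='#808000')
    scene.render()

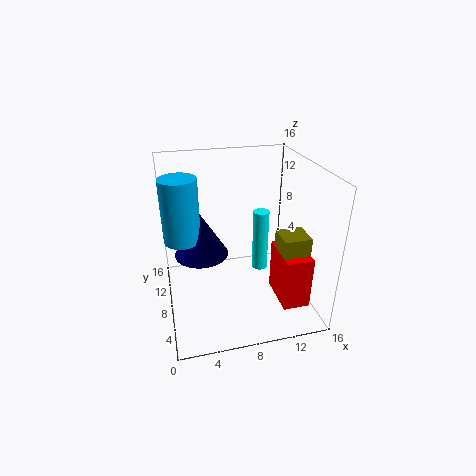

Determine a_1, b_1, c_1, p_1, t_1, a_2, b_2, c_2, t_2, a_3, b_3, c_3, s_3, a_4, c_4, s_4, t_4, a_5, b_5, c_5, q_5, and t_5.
a_1 = 12, b_1 = 3, c_1 = 1, p_1 = 3, t_1 = 6, a_2 = 4, b_2 = 9, c_2 = 6, t_2 = 5, a_3 = 12, b_3 = 12, c_3 = 1, s_3 = 1, a_4 = 2, c_4 = 8, s_4 = 2, t_4 = 7, a_5 = 12, b_5 = 4, c_5 = 2, q_5 = 3, t_5 = 7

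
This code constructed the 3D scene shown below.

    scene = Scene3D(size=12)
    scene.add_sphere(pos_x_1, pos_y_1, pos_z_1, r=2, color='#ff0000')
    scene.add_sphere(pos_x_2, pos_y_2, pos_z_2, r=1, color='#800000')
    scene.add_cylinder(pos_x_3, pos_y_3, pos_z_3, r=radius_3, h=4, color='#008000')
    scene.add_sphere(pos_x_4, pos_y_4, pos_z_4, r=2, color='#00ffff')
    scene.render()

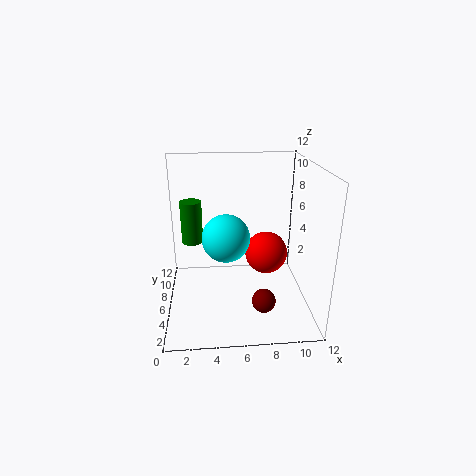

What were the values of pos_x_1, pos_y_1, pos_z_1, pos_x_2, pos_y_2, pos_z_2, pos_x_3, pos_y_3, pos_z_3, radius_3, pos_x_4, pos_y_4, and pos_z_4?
pos_x_1 = 9, pos_y_1 = 9, pos_z_1 = 3, pos_x_2 = 8, pos_y_2 = 4, pos_z_2 = 1, pos_x_3 = 2, pos_y_3 = 10, pos_z_3 = 4, radius_3 = 1, pos_x_4 = 5, pos_y_4 = 6, pos_z_4 = 6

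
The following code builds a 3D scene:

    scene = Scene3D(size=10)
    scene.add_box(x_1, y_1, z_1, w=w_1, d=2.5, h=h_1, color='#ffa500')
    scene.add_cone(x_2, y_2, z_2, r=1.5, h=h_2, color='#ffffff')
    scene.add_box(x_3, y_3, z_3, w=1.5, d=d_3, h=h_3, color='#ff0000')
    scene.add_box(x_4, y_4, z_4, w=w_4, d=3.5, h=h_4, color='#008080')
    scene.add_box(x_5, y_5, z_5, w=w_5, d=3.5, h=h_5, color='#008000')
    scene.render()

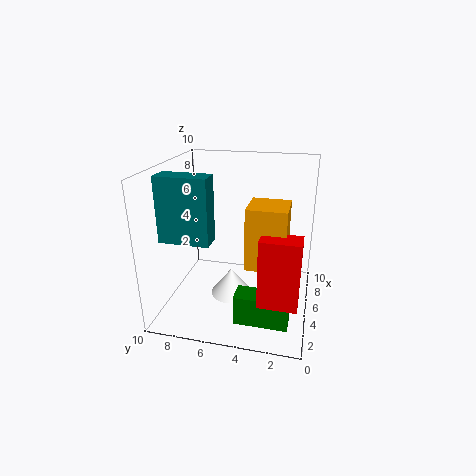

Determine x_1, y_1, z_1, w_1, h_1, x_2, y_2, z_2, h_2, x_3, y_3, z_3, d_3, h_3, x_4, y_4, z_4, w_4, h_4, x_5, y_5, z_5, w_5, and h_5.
x_1 = 2.5, y_1 = 1.5, z_1 = 4, w_1 = 2.5, h_1 = 4, x_2 = 5, y_2 = 5.5, z_2 = 0.5, h_2 = 2, x_3 = 1.5, y_3 = 0.5, z_3 = 2, d_3 = 2.5, h_3 = 4.5, x_4 = 3, y_4 = 6.5, z_4 = 5, w_4 = 1.5, h_4 = 4.5, x_5 = 1.5, y_5 = 1, z_5 = 0.5, w_5 = 1.5, h_5 = 2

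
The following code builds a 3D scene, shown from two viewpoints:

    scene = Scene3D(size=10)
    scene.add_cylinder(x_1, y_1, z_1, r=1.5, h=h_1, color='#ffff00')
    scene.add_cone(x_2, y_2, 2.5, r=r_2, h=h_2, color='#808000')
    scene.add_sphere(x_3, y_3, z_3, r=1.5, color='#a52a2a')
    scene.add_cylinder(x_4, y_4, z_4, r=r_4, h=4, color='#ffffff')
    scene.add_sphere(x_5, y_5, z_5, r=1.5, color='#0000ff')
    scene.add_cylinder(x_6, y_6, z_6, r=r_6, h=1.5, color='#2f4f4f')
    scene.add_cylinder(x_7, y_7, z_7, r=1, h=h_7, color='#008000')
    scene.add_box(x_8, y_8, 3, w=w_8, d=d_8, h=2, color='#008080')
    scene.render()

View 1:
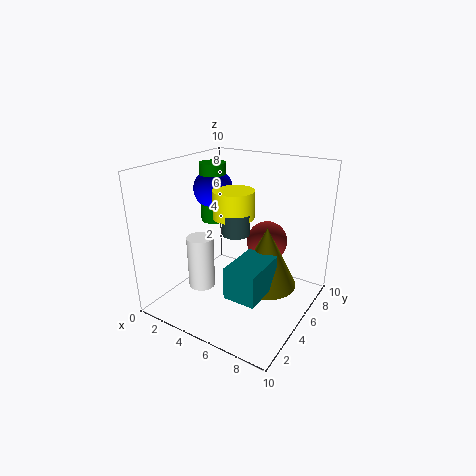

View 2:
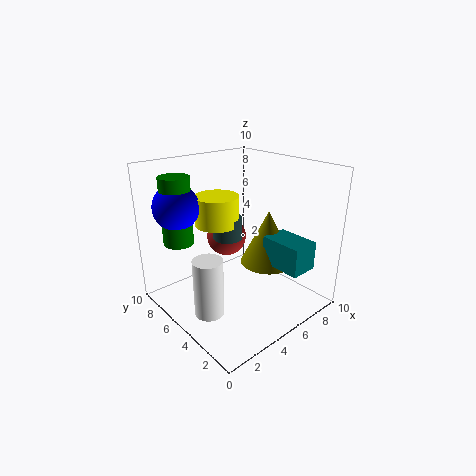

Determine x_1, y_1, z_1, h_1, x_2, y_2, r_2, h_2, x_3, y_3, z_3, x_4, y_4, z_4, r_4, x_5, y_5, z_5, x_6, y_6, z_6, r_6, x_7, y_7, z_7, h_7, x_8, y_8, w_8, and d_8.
x_1 = 4, y_1 = 6, z_1 = 6, h_1 = 2, x_2 = 7.5, y_2 = 4.5, r_2 = 2, h_2 = 4, x_3 = 6, y_3 = 7.5, z_3 = 4, x_4 = 2, y_4 = 4.5, z_4 = 0.5, r_4 = 1, x_5 = 1.5, y_5 = 7, z_5 = 7.5, x_6 = 4.5, y_6 = 5.5, z_6 = 5, r_6 = 1, x_7 = 1.5, y_7 = 7, z_7 = 5, h_7 = 4.5, x_8 = 6.5, y_8 = 1, w_8 = 2, d_8 = 3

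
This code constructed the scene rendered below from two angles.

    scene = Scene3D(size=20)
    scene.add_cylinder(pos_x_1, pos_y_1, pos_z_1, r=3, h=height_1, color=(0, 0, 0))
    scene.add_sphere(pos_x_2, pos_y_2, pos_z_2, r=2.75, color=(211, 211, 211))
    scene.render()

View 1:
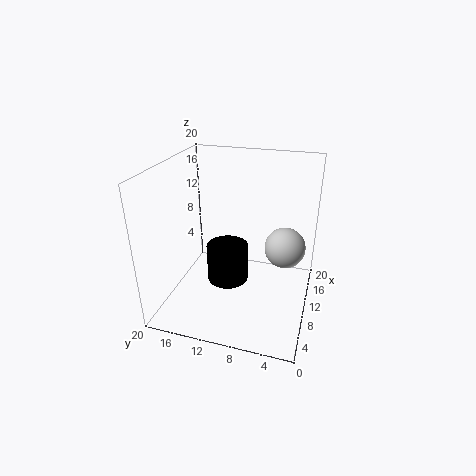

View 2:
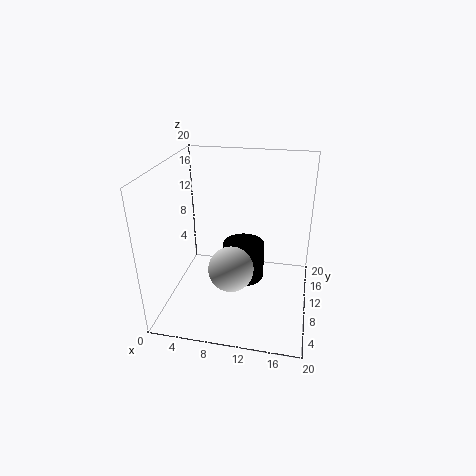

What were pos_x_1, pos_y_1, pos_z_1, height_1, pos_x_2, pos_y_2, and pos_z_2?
pos_x_1 = 10.5
pos_y_1 = 11.75
pos_z_1 = 2.75
height_1 = 5.5
pos_x_2 = 10.5
pos_y_2 = 3.5
pos_z_2 = 9.25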